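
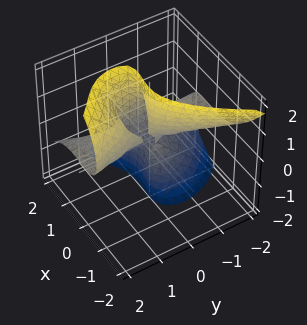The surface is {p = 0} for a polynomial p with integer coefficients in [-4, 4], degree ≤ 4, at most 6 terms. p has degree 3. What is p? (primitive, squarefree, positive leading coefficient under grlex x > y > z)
3*x^3 + 2*x*y*z + 2*y^2*z - 2*y*z^2 - 3*x^2

(a) The degree is 3 — no degree-2 surface has this shape.
(b) Observable constraints: every point of the z-axis in the box is on the surface; the visible y-axis segment lies entirely on the surface; one x-axis crossing is at x = 1.
(c) Putting this together gives p.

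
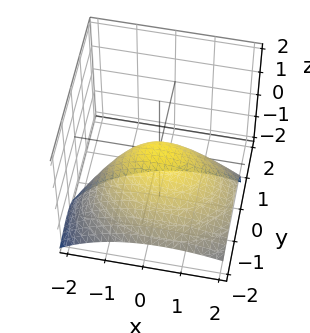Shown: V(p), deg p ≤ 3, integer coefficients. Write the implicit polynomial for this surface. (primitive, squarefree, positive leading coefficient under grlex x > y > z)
x^2 + x*z + 2*y^2 - 3*y*z + 3*z

Degree: a generic line meets the surface in up to 2 points, so deg p = 2.
From the axis intercepts and sections: it crosses the y-axis at the gridline y = 0; it meets the x-axis at x = 0 (among the integer gridlines); one z-axis crossing is at z = 0.
Matching integer coefficients to the picture gives p.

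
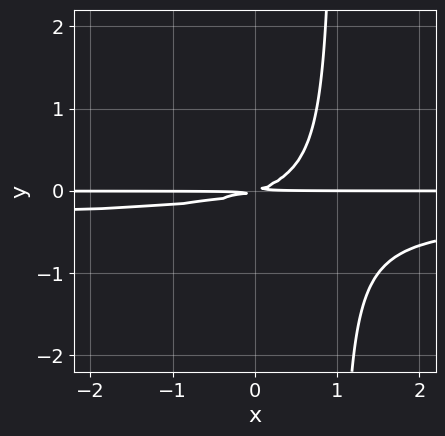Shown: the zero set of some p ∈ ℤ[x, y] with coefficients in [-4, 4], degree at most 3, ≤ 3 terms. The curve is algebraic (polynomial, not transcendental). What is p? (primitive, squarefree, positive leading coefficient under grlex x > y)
3*x*y^2 + x*y - 3*y^2

First, degree: a generic line meets the curve in up to 3 points, so deg p = 3.
Then, checking where it meets the axes: every point of the x-axis in the box is on the curve.
Finally, the integer polynomial consistent with all of this is the stated p.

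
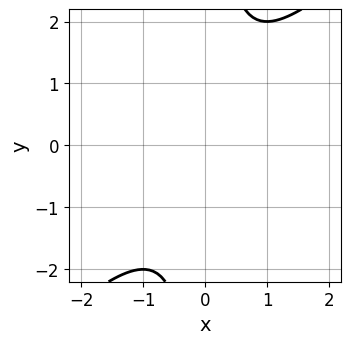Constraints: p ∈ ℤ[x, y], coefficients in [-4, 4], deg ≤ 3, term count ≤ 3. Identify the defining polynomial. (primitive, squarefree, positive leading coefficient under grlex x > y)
First, deg p = 2.
Then, checking where it meets the axes: no x-intercept at any integer in the box; the curve avoids every integer y-axis point in the box.
Finally, putting this together gives p.

x^2 - x*y + 1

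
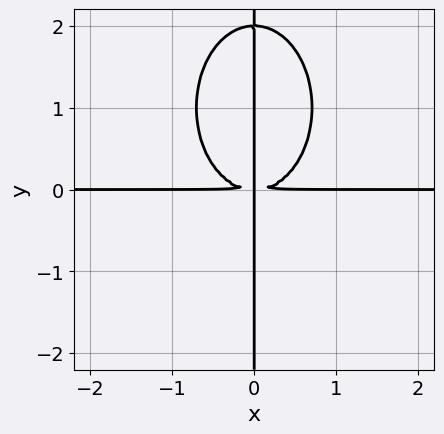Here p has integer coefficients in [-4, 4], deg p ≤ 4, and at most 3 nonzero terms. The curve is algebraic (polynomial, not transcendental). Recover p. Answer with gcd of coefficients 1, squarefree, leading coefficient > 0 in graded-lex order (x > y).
(a) Degree: a generic line meets the curve in up to 4 points, so deg p = 4.
(b) Observable constraints: every point of the x-axis in the box is on the curve; the visible y-axis segment lies entirely on the curve.
(c) Solving for integer coefficients yields p as stated.

2*x^3*y + x*y^3 - 2*x*y^2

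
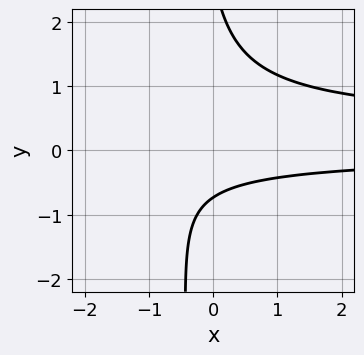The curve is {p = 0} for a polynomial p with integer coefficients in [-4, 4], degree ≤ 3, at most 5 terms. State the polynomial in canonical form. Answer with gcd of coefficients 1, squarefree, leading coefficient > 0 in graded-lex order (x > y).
3*x*y^2 - x*y + y^2 - 2*y - 2

First, degree: a generic line meets the curve in up to 3 points, so deg p = 3.
Then, from the visible intercepts: it misses every integer gridline on the x-axis.
Finally, assembling these constraints gives the stated polynomial.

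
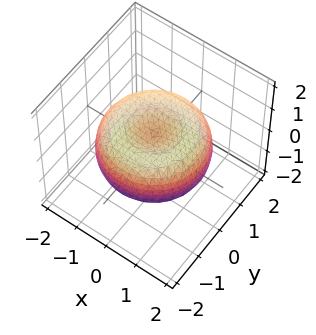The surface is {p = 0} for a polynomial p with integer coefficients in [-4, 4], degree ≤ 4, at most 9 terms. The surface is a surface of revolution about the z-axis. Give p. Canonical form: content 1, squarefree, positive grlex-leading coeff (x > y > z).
x^4 + 2*x^2*y^2 + y^4 - 2*x^2 - 2*y^2 + 3*z^2 - 1

Degree: no degree-3 surface has this shape, so deg p = 4.
Symmetries: rotational symmetry about the z-axis ⇒ p depends on x, y only through x² + y².
Checking where it meets the axes: a circular section at z = 0 has radius between 1 and 2.
Together with the visible shape, these determine p as stated.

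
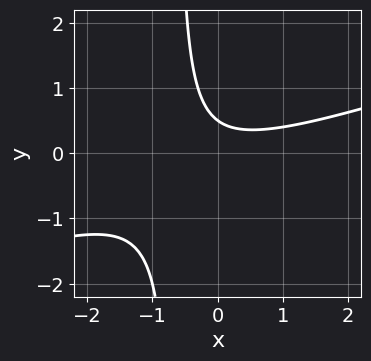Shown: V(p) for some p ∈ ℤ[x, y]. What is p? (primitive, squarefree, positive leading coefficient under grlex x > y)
1. Degree: the shape is more complex than any degree-1 curve, so deg p = 2.
2. Reading off the gridlines: the curve avoids every integer x-axis point in the box.
3. Matching integer coefficients to the picture gives p.

x^2 - 3*x*y - 2*y + 1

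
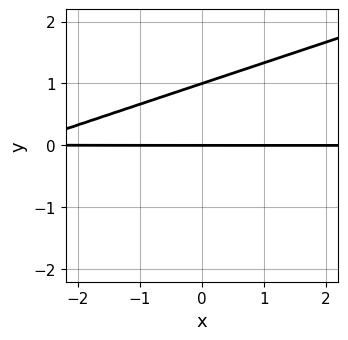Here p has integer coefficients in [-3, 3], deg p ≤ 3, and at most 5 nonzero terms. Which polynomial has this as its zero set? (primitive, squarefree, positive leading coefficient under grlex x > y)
(a) The degree is 2 — a generic line meets the curve in up to 2 points.
(b) Checking where it meets the axes: the y-axis gridline crossings are at y ∈ {0, 1}; the visible x-axis segment lies entirely on the curve.
(c) Together with the visible shape, these determine p as stated.

x*y - 3*y^2 + 3*y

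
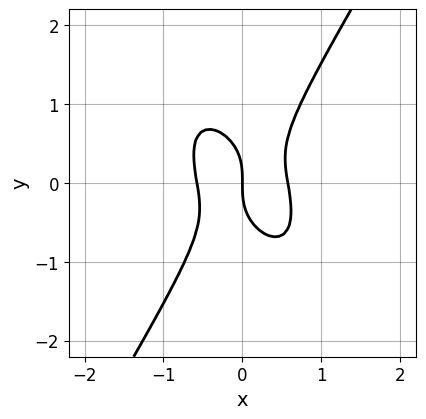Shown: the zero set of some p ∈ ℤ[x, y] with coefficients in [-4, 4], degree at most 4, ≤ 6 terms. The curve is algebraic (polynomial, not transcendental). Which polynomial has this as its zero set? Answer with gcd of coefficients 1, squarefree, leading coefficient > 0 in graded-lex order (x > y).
3*x^3 + x^2*y - y^3 - x

First, degree: no degree-2 curve has this shape, so deg p = 3.
Then, reading off the gridlines: it meets the y-axis at y = 0 (among the integer gridlines); it crosses the x-axis at the gridline x = 0.
Finally, the integer polynomial consistent with all of this is the stated p.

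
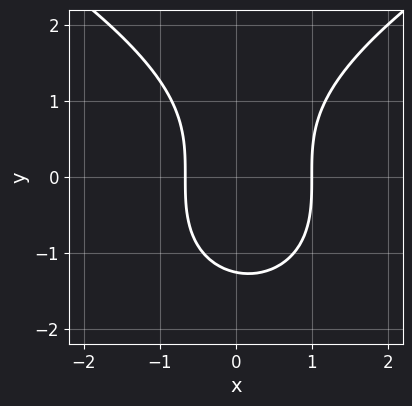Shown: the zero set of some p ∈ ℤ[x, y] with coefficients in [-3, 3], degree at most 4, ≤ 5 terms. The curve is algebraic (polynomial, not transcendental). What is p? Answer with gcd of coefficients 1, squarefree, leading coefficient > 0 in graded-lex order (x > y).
y^3 - 3*x^2 + x + 2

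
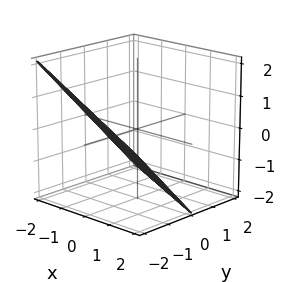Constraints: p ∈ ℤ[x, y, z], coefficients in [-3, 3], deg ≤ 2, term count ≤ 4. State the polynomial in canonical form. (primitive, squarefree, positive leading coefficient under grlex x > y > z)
x + 2*y + 2*z + 2

(a) Degree: every cross-section is a straight line — this is a plane, so deg p = 1.
(b) From the axis intercepts and sections: one y-axis crossing is at y = -1; it crosses the z-axis at the gridline z = -1; it crosses the x-axis at the gridline x = -2.
(c) Matching integer coefficients to the picture gives p.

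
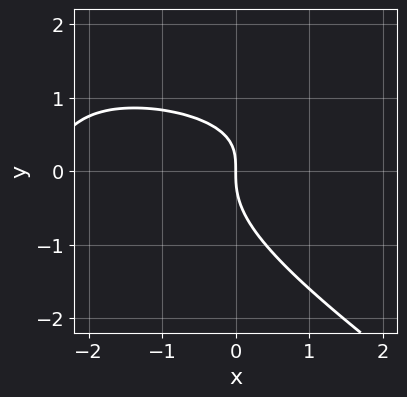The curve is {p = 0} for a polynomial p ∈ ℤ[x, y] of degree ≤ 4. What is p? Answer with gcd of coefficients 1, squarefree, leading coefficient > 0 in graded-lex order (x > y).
(a) deg p = 3.
(b) Reading off the gridlines: it crosses the x-axis at the gridline x = 0; it crosses the y-axis at the gridline y = 0.
(c) Matching integer coefficients to the picture gives p.

2*x*y^2 + 3*y^3 + x^2 - 2*x*y + 3*x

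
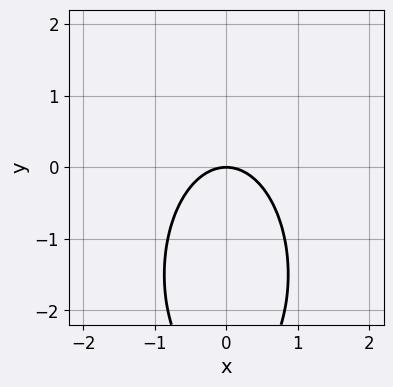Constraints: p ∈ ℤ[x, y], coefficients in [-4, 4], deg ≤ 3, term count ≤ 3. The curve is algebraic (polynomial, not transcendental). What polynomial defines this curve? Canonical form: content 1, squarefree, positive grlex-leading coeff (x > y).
1. Degree: the shape is more complex than any degree-1 curve, so deg p = 2.
2. Symmetries: mirror symmetry x ↦ −x ⇒ only even powers of x.
3. From the axis intercepts and sections: it crosses the y-axis at the gridline y = 0; it crosses the x-axis at the gridline x = 0.
4. Fitting integer coefficients to these (and the overall shape) gives p.

3*x^2 + y^2 + 3*y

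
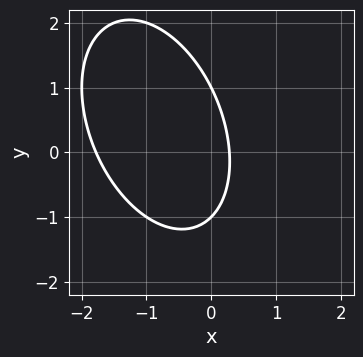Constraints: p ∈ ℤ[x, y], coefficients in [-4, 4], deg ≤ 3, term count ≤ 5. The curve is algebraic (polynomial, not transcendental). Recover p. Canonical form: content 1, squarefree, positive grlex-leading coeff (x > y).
2*x^2 + x*y + y^2 + 3*x - 1

Degree: a generic line meets the curve in up to 2 points, so deg p = 2.
Against the integer gridlines: the y-axis gridline crossings are at y ∈ {-1, 1}.
Solving for integer coefficients yields p as stated.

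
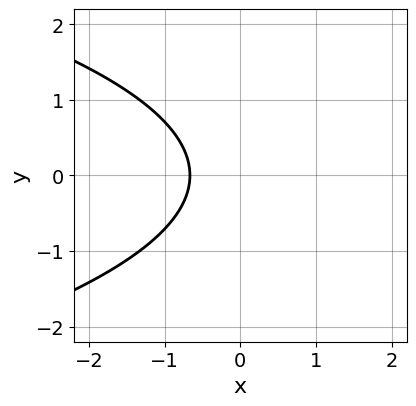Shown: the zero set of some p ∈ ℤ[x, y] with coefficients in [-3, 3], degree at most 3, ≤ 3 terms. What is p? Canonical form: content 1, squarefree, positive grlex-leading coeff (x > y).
Degree: a generic line meets the curve in up to 2 points, so deg p = 2.
Symmetries: mirror symmetry y ↦ −y ⇒ only even powers of y.
Observable constraints: no y-intercept at any integer in the box.
These observations pin down the coefficients.

2*y^2 + 3*x + 2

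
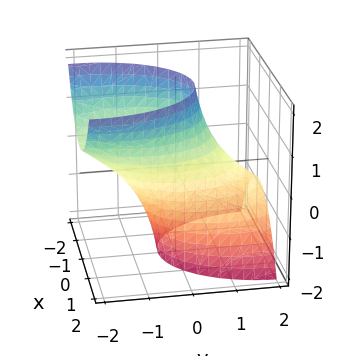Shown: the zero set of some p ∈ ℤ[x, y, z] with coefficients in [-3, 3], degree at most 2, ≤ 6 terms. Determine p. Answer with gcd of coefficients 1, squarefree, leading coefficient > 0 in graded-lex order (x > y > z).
2*x^2 + y^2 + 2*y*z - 2

(a) deg p = 2.
(b) Checking where it meets the axes: the x-axis gridline crossings are at x ∈ {-1, 1}; it misses every integer gridline on the z-axis.
(c) Matching integer coefficients to the picture gives p.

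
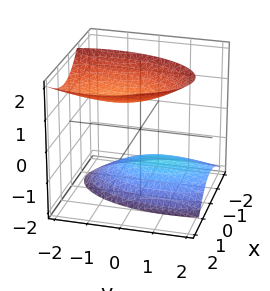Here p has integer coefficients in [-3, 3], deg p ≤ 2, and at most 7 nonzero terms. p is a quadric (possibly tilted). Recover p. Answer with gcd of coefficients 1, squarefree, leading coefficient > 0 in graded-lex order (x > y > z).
3*x^2 - 2*x*z + y^2 + y*z - 2*z^2 + 3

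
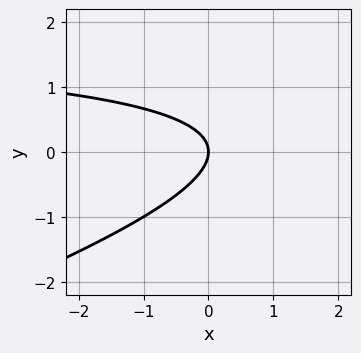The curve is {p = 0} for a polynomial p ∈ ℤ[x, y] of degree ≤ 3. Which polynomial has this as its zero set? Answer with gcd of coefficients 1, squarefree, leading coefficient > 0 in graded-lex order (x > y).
x*y - 3*y^2 - 2*x

(a) Degree: the shape is more complex than any degree-1 curve, so deg p = 2.
(b) Reading off the gridlines: it meets the y-axis at y = 0 (among the integer gridlines); it crosses the x-axis at the gridline x = 0.
(c) Together with the visible shape, these determine p as stated.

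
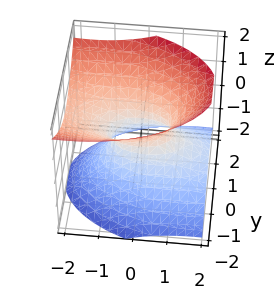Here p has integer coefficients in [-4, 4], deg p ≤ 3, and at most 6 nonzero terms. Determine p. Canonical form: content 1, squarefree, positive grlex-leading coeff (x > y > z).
x^2 + 2*x*z + 3*y^2 - 3*z^2 - 1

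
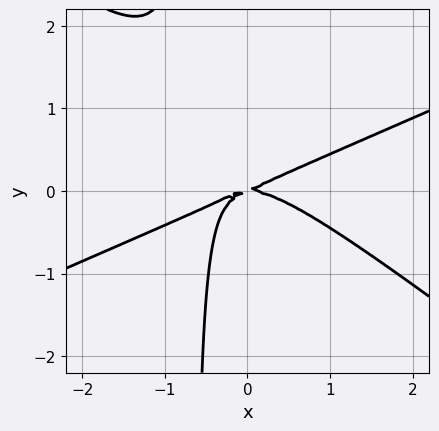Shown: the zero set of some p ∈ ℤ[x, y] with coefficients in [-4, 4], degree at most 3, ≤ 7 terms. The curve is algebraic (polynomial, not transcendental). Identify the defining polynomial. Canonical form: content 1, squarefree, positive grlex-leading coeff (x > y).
(a) Degree: no degree-2 curve has this shape, so deg p = 3.
(b) From the axis intercepts and sections: it crosses the x-axis at the gridline x = 0; it meets the y-axis at y = 0 (among the integer gridlines).
(c) Together with the visible shape, these determine p as stated.

x^3 - x^2*y - 3*x*y^2 + x*y - 2*y^2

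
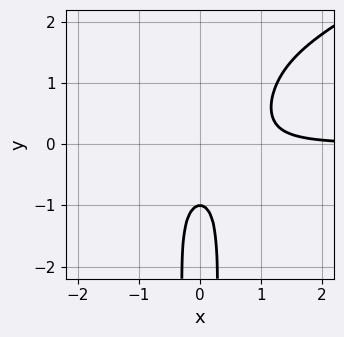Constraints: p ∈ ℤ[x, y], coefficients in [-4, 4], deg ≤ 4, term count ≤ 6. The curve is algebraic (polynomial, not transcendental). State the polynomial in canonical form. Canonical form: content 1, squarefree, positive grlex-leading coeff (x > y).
x^3*y - 2*x^2*y^2 + 2*x^2*y - y - 1

The degree is 4 — no degree-3 curve has this shape.
Checking where it meets the axes: it misses every integer gridline on the x-axis; it crosses the y-axis at the gridline y = -1.
Solving for integer coefficients yields p as stated.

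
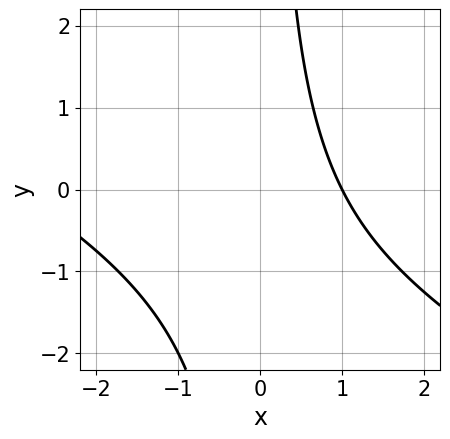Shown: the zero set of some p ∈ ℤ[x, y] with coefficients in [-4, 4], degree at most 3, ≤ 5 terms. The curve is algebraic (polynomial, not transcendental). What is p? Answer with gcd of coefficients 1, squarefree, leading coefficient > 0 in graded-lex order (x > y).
Degree: the shape is more complex than any degree-1 curve, so deg p = 2.
Against the integer gridlines: it meets the x-axis at x = 1 (among the integer gridlines); the curve avoids every integer y-axis point in the box.
Together with the visible shape, these determine p as stated.

x^2 + 2*x*y + 2*x - 3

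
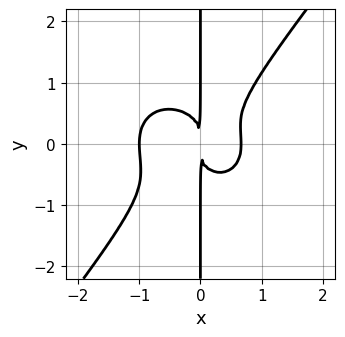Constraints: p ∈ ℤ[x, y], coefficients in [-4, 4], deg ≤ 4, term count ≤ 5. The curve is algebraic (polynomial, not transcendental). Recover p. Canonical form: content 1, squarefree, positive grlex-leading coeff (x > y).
3*x^4 + 2*x^2*y^2 - 3*x*y^3 + x^3 - 2*x^2

1. deg p = 4.
2. Reading off the gridlines: the visible y-axis segment lies entirely on the curve; it crosses the x-axis at the gridline x = -1.
3. Matching integer coefficients to the picture gives p.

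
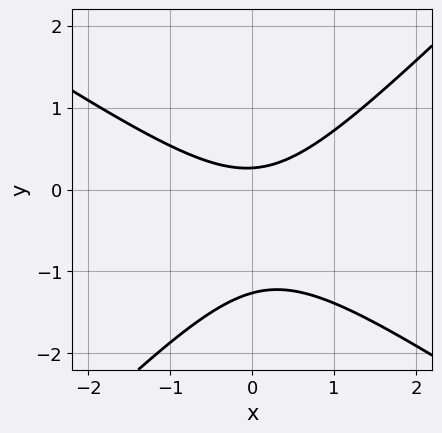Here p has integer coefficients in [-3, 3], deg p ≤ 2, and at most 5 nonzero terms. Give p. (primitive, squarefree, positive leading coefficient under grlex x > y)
First, the degree is 2 — a generic line meets the curve in up to 2 points.
Then, from the axis intercepts and sections: it misses every integer gridline on the x-axis.
Finally, fitting integer coefficients to these (and the overall shape) gives p.

2*x^2 + x*y - 3*y^2 - 3*y + 1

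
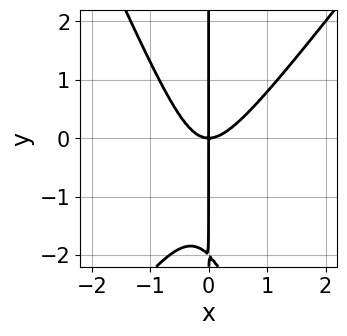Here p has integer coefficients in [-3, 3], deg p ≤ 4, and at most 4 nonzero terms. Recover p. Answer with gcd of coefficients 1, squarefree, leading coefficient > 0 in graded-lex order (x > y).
First, the degree is 3 — a generic line meets the curve in up to 3 points.
Next, from the axis intercepts and sections: every point of the y-axis in the box is on the curve; one x-axis crossing is at x = 0.
Finally, these observations pin down the coefficients.

3*x^3 - x^2*y - x*y^2 - 2*x*y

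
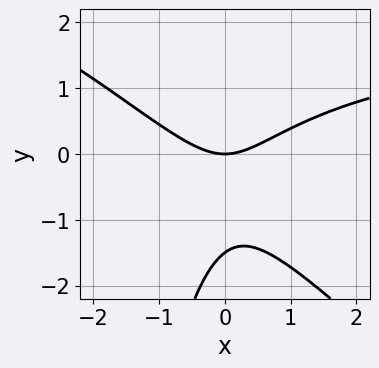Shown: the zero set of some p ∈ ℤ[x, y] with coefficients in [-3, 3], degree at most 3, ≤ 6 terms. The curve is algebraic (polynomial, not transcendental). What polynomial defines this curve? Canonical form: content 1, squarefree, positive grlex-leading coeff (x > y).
First, deg p = 3. A generic line meets the curve in up to 3 points.
Next, reading off the gridlines: one x-axis crossing is at x = 0; one y-axis crossing is at y = 0.
Finally, the integer polynomial consistent with all of this is the stated p.

x^2*y + x*y^2 - 2*x^2 + 2*y^2 + 3*y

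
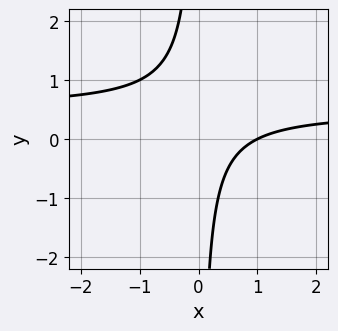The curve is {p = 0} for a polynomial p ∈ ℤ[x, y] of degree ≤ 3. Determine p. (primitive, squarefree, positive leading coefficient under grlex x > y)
2*x*y - x + 1

deg p = 2. The shape is more complex than any degree-1 curve.
Against the integer gridlines: one x-axis crossing is at x = 1; no y-intercept at any integer in the box.
Solving for integer coefficients yields p as stated.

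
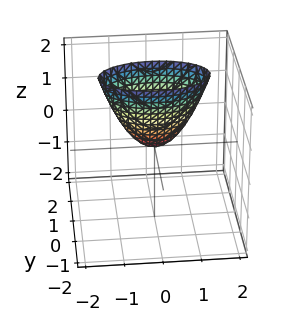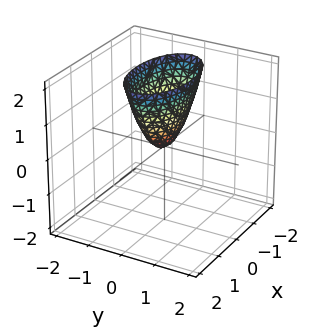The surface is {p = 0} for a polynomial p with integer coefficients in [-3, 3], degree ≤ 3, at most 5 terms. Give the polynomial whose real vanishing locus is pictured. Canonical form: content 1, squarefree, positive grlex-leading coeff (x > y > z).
x^2 + 3*y^2 - z

First, the degree is 2 — a paraboloid; a quadric.
Next, symmetries: mirror symmetry y ↦ −y ⇒ only even powers of y; the x ↦ −x reflection is a symmetry, so x appears only in even powers.
Then, from the axis intercepts and sections: it crosses the y-axis at the gridline y = 0; one z-axis crossing is at z = 0; one x-axis crossing is at x = 0.
Finally, the integer polynomial consistent with all of this is the stated p.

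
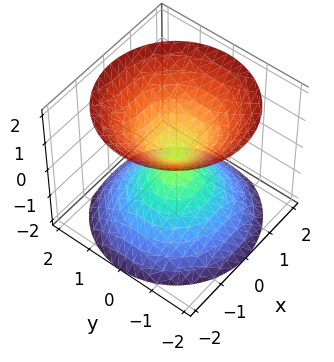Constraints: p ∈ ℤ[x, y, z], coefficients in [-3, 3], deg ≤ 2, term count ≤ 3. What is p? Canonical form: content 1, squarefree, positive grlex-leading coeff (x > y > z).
x^2 + y^2 - z^2

(a) The picture has 2 separate pieces. Treating them together as one polynomial.
(b) The degree is 2 — two nappes meeting at a single point; a quadric.
(c) Symmetries: the surface is invariant under rotation about z: p = q(x² + y², z); the z ↦ −z reflection is a symmetry, so z appears only in even powers.
(d) From the visible intercepts: a circular section at z = -1 has radius exactly 1; one x-axis crossing is at x = 0; it meets the z-axis at z = 0 (among the integer gridlines); one y-axis crossing is at y = 0.
(e) Matching integer coefficients to the picture gives p.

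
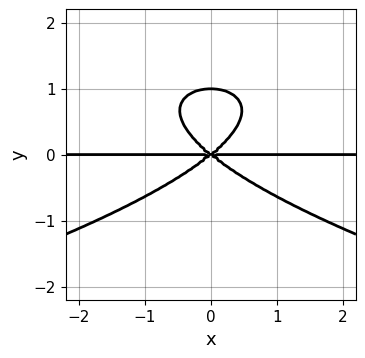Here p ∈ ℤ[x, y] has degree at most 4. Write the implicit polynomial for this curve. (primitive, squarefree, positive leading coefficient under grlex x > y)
3*y^4 + 2*x^2*y - 3*y^3

First, degree: the shape is more complex than any degree-3 curve, so deg p = 4.
Next, symmetries: mirror symmetry x ↦ −x ⇒ only even powers of x.
Then, observable constraints: the y-axis gridline crossings are at y ∈ {0, 1}; the visible x-axis segment lies entirely on the curve.
Finally, together with the visible shape, these determine p as stated.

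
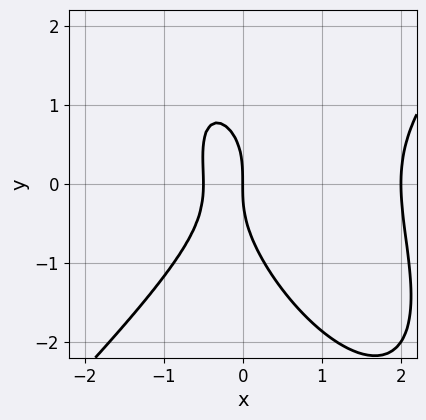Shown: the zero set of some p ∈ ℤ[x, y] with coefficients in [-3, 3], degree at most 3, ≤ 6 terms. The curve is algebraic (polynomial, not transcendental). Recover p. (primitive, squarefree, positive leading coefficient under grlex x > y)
2*x^3 - x*y^2 - y^3 - 3*x^2 - 2*x

The degree is 3 — the shape is more complex than any degree-2 curve.
From the axis intercepts and sections: the x-axis gridline crossings are at x ∈ {0, 2}; it meets the y-axis at y = 0 (among the integer gridlines).
Assembling these constraints gives the stated polynomial.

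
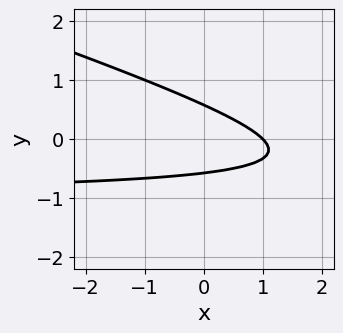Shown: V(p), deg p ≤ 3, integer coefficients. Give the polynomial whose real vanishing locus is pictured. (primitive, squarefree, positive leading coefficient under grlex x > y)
x*y + 3*y^2 + x - 1

First, the degree is 2 — the shape is more complex than any degree-1 curve.
Then, from the axis intercepts and sections: it meets the x-axis at x = 1 (among the integer gridlines).
Finally, these observations pin down the coefficients.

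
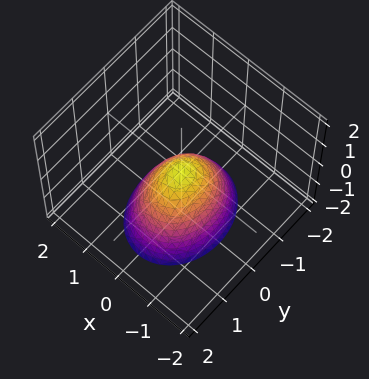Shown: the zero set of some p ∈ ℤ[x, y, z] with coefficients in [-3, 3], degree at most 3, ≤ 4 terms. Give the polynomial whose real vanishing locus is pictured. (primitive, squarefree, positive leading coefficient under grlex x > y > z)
First, deg p = 2.
Next, symmetries: it's symmetric under y → −y, forcing even powers of y; mirror symmetry x ↦ −x ⇒ only even powers of x.
Next, reading off the gridlines: it crosses the y-axis at the gridline y = 0; it meets the z-axis at z = 0 (among the integer gridlines).
Finally, matching integer coefficients to the picture gives p.

3*x^2 + 2*y^2 + 2*z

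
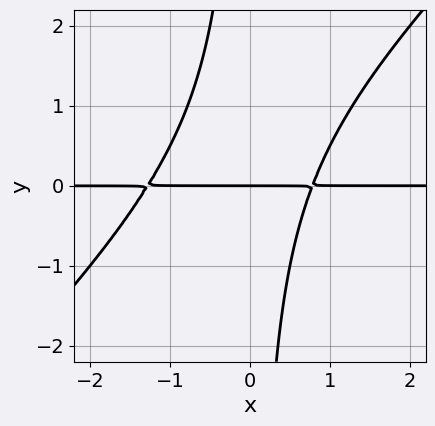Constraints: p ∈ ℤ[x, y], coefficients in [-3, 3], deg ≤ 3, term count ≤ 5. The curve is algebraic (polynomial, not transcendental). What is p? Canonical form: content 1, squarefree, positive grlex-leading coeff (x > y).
First, the degree is 3 — no degree-2 curve has this shape.
Then, from the visible intercepts: the visible x-axis segment lies entirely on the curve; it crosses the y-axis at the gridline y = 0.
Finally, putting this together gives p.

2*x^2*y - 2*x*y^2 + x*y - 2*y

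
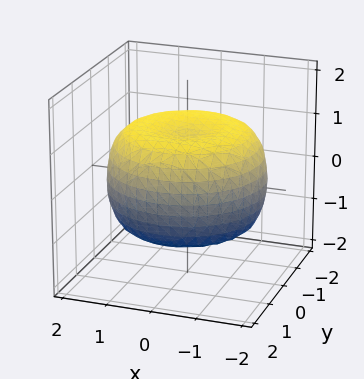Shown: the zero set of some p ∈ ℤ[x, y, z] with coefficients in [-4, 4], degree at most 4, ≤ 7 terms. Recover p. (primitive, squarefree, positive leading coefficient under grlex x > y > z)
The degree is 4 — no degree-3 surface has this shape.
Symmetries: rotational symmetry about the z-axis ⇒ p depends on x, y only through x² + y².
From the visible intercepts: the z-axis gridline crossings are at z ∈ {-1, 1}; a circular section at z = 0 has radius between 1 and 2.
Together with the visible shape, these determine p as stated.

x^4 + 2*x^2*y^2 + y^4 - 2*x^2 - 2*y^2 + 3*z^2 - 3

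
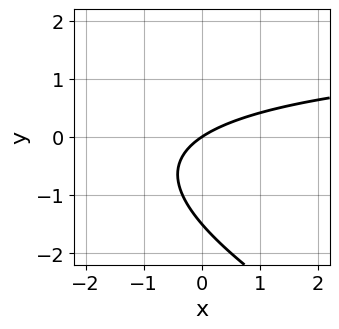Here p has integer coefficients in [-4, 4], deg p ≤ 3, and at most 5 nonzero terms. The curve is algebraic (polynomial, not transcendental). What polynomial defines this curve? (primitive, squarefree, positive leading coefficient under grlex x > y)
(a) deg p = 2. No degree-1 curve has this shape.
(b) Reading off the gridlines: it crosses the x-axis at the gridline x = 0; it meets the y-axis at y = 0 (among the integer gridlines).
(c) Assembling these constraints gives the stated polynomial.

x*y + 2*y^2 - 2*x + 3*y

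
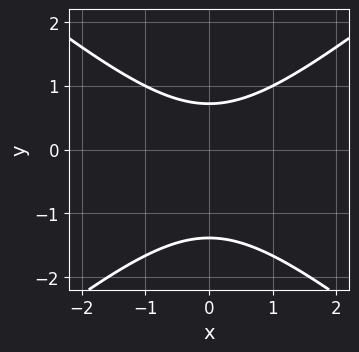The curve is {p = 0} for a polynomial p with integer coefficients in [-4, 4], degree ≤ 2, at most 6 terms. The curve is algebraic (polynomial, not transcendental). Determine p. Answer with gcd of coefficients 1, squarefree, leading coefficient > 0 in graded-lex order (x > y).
The degree is 2 — the shape is more complex than any degree-1 curve.
Symmetries: the x ↦ −x reflection is a symmetry, so x appears only in even powers.
From the visible intercepts: the curve avoids every integer x-axis point in the box.
Solving for integer coefficients yields p as stated.

2*x^2 - 3*y^2 - 2*y + 3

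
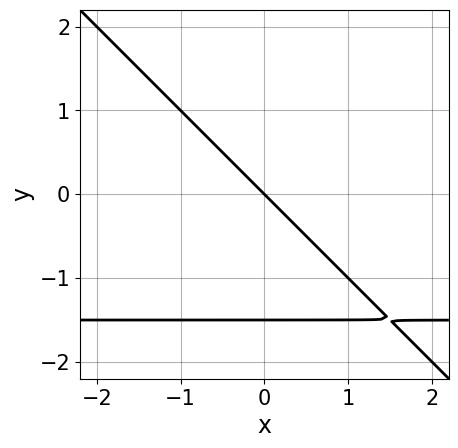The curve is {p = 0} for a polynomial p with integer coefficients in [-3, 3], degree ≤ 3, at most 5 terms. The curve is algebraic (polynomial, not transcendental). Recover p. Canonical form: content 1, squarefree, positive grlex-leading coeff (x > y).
2*x*y + 2*y^2 + 3*x + 3*y

(a) Degree: a generic line meets the curve in up to 2 points, so deg p = 2.
(b) Observable constraints: one x-axis crossing is at x = 0; it meets the y-axis at y = 0 (among the integer gridlines).
(c) Putting this together gives p.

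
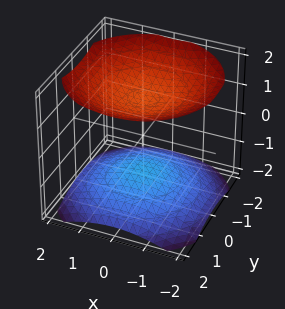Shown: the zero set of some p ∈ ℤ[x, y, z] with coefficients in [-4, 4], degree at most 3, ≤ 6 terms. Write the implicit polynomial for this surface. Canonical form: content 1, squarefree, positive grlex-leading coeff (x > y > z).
x^2 + y^2 - 2*z^2 + 3

First, I count 2 distinct pieces.
Next, the degree is 2 — two separate bowl-shaped sheets opening away from each other; a quadric.
Next, symmetries: mirror symmetry z ↦ −z ⇒ only even powers of z; rotational symmetry about the z-axis ⇒ p depends on x, y only through x² + y².
Next, from the visible intercepts: no y-intercept at any integer in the box; it misses every integer gridline on the x-axis.
Finally, the integer polynomial consistent with all of this is the stated p.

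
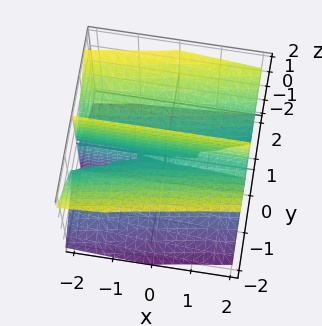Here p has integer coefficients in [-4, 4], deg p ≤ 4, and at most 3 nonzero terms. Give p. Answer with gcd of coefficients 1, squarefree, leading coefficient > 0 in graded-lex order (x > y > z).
x*y^2 - 3*y^3 + 3*y*z^2

The degree is 3 — the shape is more complex than any degree-2 surface.
Reading off the gridlines: it crosses the y-axis at the gridline y = 0; the visible z-axis segment lies entirely on the surface; every point of the x-axis in the box is on the surface.
Solving for integer coefficients yields p as stated.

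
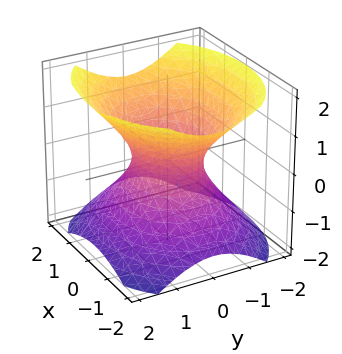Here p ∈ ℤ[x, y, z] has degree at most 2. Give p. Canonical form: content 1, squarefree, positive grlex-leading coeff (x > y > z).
2*x^2 + 3*y^2 - 3*z^2 - 2

1. deg p = 2.
2. Symmetries: it's symmetric under z → −z, forcing even powers of z; mirror symmetry x ↦ −x ⇒ only even powers of x; mirror symmetry y ↦ −y ⇒ only even powers of y.
3. Checking where it meets the axes: it misses every integer gridline on the z-axis; among the integer gridlines, it crosses the x-axis at x ∈ {-1, 1}.
4. Solving for integer coefficients yields p as stated.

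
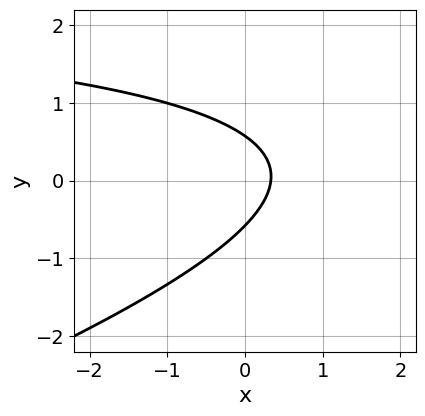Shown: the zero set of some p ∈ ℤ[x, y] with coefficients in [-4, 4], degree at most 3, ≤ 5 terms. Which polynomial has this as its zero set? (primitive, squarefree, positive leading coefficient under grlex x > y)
(a) The degree is 2 — the shape is more complex than any degree-1 curve.
(b) Putting this together gives p.

x*y - 3*y^2 - 3*x + 1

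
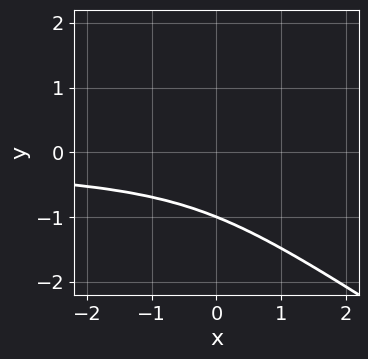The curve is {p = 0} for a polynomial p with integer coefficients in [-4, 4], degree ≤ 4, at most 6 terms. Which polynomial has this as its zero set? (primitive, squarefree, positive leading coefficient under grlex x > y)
Degree: a generic line meets the curve in up to 3 points, so deg p = 3.
Reading off the gridlines: the curve avoids every integer x-axis point in the box; it crosses the y-axis at the gridline y = -1.
These observations pin down the coefficients.

2*x*y^2 + 3*y^3 + 2*y^2 + 1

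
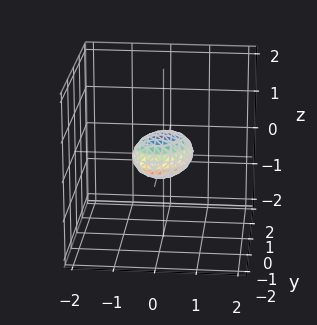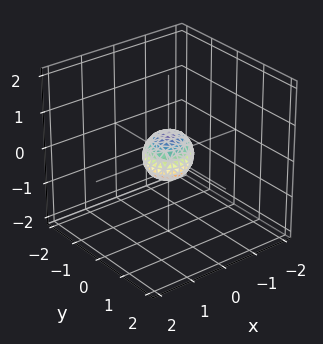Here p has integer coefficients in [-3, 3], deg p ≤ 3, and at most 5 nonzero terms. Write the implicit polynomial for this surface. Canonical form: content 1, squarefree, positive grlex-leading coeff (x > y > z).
2*x^2 - x*y + 2*y^2 + 3*z^2 - 1

First, degree: a generic line meets the surface in up to 2 points, so deg p = 2.
Finally, matching integer coefficients to the picture gives p.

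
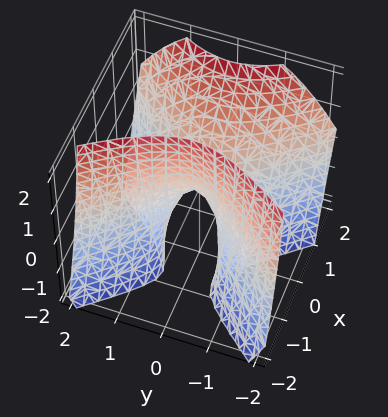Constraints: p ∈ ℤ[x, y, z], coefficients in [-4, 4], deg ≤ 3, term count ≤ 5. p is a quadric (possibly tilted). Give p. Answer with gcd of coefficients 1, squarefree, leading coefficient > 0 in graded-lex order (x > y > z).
3*x^2 - 2*x*z - 2*y^2 - z

The degree is 2 — no degree-1 surface has this shape.
Observable constraints: it meets the x-axis at x = 0 (among the integer gridlines); one z-axis crossing is at z = 0; one y-axis crossing is at y = 0.
The integer polynomial consistent with all of this is the stated p.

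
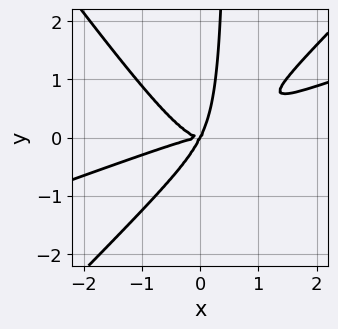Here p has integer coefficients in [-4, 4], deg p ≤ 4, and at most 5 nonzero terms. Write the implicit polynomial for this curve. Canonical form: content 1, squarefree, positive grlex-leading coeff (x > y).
1. The degree is 4 — no degree-3 curve has this shape.
2. Against the integer gridlines: one x-axis crossing is at x = 0; it crosses the y-axis at the gridline y = 0.
3. Together with the visible shape, these determine p as stated.

x^4 - 3*x^3*y + 2*x*y^3 + 2*x*y^2 - y^3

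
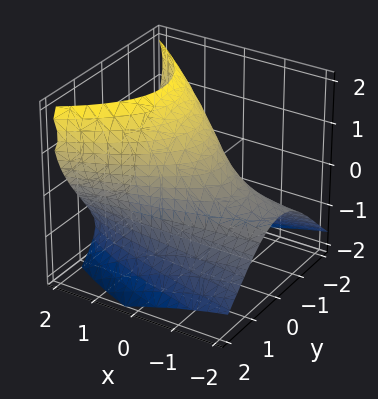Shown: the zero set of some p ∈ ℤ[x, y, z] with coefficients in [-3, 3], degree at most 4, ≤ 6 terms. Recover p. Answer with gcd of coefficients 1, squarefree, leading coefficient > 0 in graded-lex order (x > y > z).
First, the degree is 3 — no degree-2 surface has this shape.
Then, against the integer gridlines: among the integer gridlines, it crosses the y-axis at y ∈ {-1, 1}.
Finally, assembling these constraints gives the stated polynomial.

z^3 - 3*x*z + 3*y^2 - 2*x - 3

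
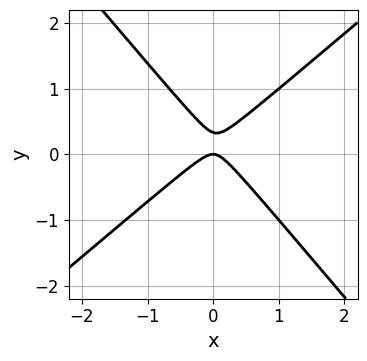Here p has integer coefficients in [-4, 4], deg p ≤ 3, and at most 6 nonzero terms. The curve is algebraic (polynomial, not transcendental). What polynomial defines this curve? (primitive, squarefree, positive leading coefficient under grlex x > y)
3*x^2 - x*y - 3*y^2 + y

First, degree: no degree-1 curve has this shape, so deg p = 2.
Then, against the integer gridlines: one x-axis crossing is at x = 0; it meets the y-axis at y = 0 (among the integer gridlines).
Finally, together with the visible shape, these determine p as stated.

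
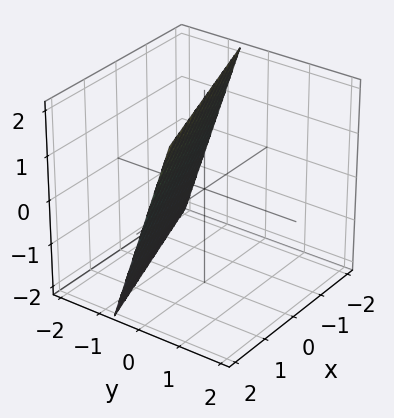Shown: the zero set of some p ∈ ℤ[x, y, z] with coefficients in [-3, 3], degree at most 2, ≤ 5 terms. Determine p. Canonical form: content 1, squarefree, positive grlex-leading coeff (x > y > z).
x - 3*y + z - 2

(a) The degree is 1 — the surface is flat (a plane).
(b) Against the integer gridlines: it meets the z-axis at z = 2 (among the integer gridlines); one x-axis crossing is at x = 2.
(c) Assembling these constraints gives the stated polynomial.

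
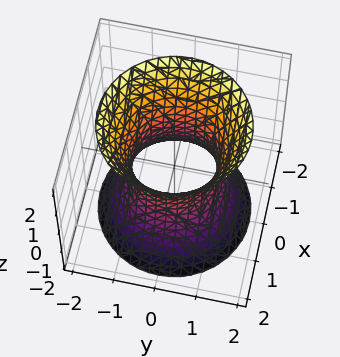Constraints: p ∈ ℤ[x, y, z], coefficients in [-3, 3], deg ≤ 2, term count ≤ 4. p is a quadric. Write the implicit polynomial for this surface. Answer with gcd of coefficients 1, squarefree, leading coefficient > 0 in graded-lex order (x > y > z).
First, degree: an hourglass — one-sheet hyperboloid; a quadric, so deg p = 2.
Next, symmetries: every cross-section ⟂ z is a circle, so x, y appear only via x² + y²; it's symmetric under z → −z, forcing even powers of z.
Then, from the visible intercepts: the surface avoids every integer z-axis point in the box; among the integer gridlines, it crosses the y-axis at y ∈ {-1, 1}.
Finally, solving for integer coefficients yields p as stated.

2*x^2 + 2*y^2 - z^2 - 2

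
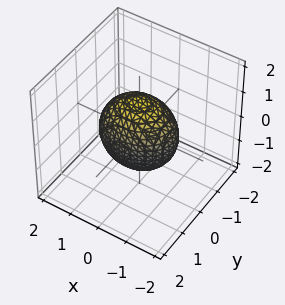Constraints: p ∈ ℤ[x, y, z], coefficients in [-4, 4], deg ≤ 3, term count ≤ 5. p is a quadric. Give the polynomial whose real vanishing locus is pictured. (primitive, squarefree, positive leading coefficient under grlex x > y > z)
2*x^2 + 3*y^2 + 2*z^2 - 3

Degree: bounded and convex; a quadric, so deg p = 2.
Symmetries: it's symmetric under x → −x, forcing even powers of x; mirror symmetry z ↦ −z ⇒ only even powers of z; it's symmetric under y → −y, forcing even powers of y.
Reading off the gridlines: the y-axis gridline crossings are at y ∈ {-1, 1}.
Putting this together gives p.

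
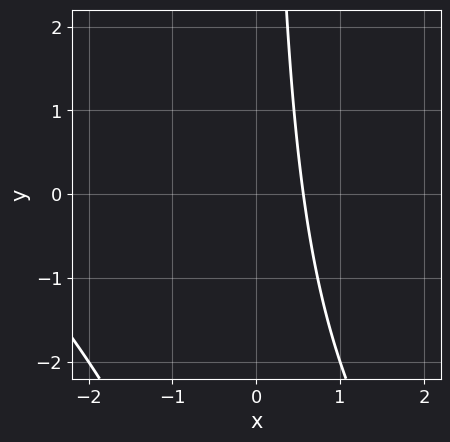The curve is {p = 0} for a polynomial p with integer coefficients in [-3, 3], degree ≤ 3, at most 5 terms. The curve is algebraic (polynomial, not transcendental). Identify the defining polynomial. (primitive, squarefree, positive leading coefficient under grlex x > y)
x^2 + x*y + 3*x - 2

(a) Degree: a generic line meets the curve in up to 2 points, so deg p = 2.
(b) From the axis intercepts and sections: the curve avoids every integer y-axis point in the box.
(c) Assembling these constraints gives the stated polynomial.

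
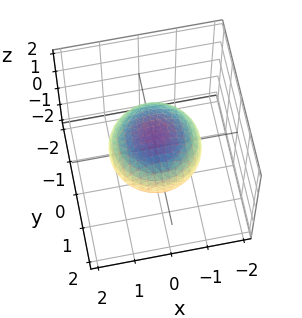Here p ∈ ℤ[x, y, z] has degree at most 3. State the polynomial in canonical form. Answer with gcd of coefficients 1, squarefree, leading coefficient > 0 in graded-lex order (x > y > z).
2*x^2 + 2*y^2 + 3*z^2 - 3

(a) The degree is 2 — bounded and convex; a quadric.
(b) Symmetry: the z-axis is an axis of rotation, so x and y enter only as x² + y²; the z ↦ −z reflection is a symmetry, so z appears only in even powers.
(c) Reading off the gridlines: among the integer gridlines, it crosses the z-axis at z ∈ {-1, 1}; a circular section at z = 0 has radius between 1 and 2.
(d) Assembling these constraints gives the stated polynomial.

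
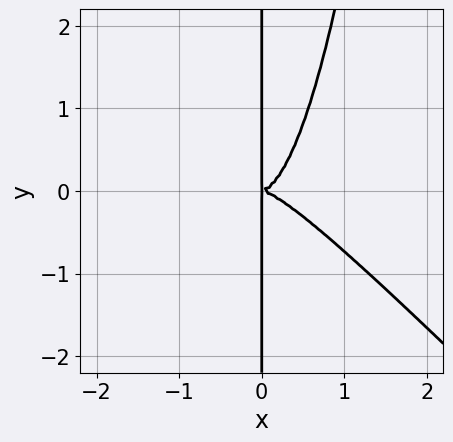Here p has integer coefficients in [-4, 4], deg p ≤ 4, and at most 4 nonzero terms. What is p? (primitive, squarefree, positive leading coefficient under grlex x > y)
2*x^4 + 2*x^3*y - x*y^2

(a) The degree is 4 — a generic line meets the curve in up to 4 points.
(b) Observable constraints: the visible y-axis segment lies entirely on the curve.
(c) Assembling these constraints gives the stated polynomial.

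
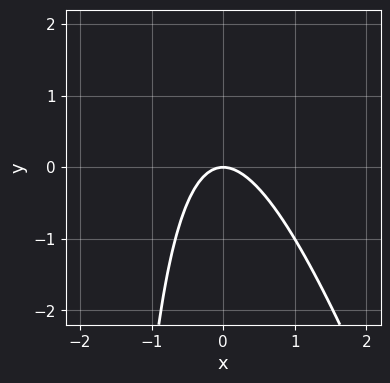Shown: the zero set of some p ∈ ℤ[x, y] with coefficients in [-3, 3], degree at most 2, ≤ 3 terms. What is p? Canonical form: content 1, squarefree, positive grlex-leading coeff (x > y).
3*x^2 + x*y + 2*y

(a) The degree is 2 — the shape is more complex than any degree-1 curve.
(b) Reading off the gridlines: it meets the x-axis at x = 0 (among the integer gridlines); it crosses the y-axis at the gridline y = 0.
(c) Assembling these constraints gives the stated polynomial.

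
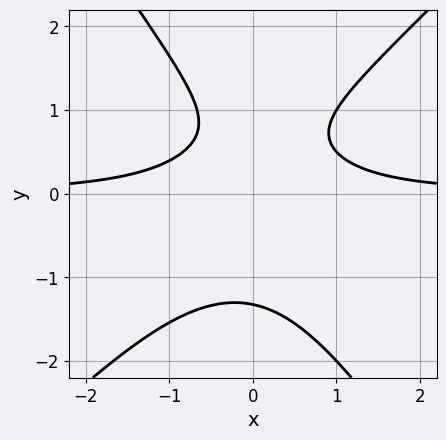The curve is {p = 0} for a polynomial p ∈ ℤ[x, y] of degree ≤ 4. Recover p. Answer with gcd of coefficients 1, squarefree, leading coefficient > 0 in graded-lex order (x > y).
(a) Degree: a generic line meets the curve in up to 3 points, so deg p = 3.
(b) Reading off the gridlines: the curve avoids every integer x-axis point in the box.
(c) Putting this together gives p.

3*x^2*y - x*y^2 - 2*y^3 + 2*y - 2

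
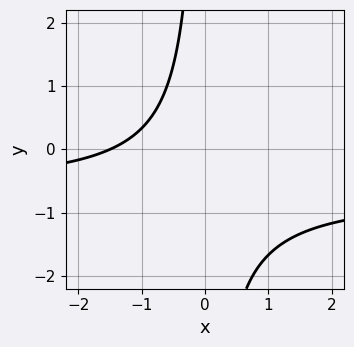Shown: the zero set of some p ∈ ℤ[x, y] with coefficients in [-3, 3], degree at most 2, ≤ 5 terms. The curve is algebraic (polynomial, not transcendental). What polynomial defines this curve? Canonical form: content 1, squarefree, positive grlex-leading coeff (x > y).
1. deg p = 2. The shape is more complex than any degree-1 curve.
2. From the axis intercepts and sections: it misses every integer gridline on the y-axis.
3. Fitting integer coefficients to these (and the overall shape) gives p.

3*x*y + 2*x + 3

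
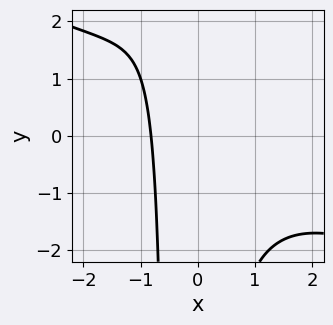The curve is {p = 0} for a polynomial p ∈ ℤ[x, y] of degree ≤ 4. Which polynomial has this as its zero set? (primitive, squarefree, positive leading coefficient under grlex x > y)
(a) The degree is 3 — the shape is more complex than any degree-2 curve.
(b) Checking where it meets the axes: no y-intercept at any integer in the box.
(c) Together with the visible shape, these determine p as stated.

x^3 + 2*x^2*y + x*y + 3*x + 3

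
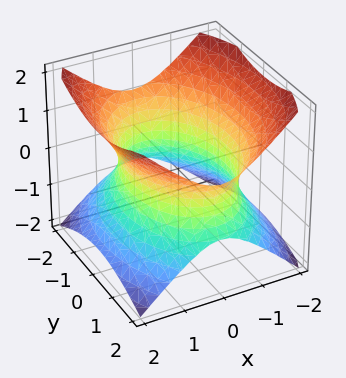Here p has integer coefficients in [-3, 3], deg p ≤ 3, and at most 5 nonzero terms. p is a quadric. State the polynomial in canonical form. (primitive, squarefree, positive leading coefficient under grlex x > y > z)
2*x^2 + y^2 - 2*z^2 - 3

(a) Degree: an hourglass — one-sheet hyperboloid; a quadric, so deg p = 2.
(b) Symmetries: it's symmetric under z → −z, forcing even powers of z; the x ↦ −x reflection is a symmetry, so x appears only in even powers; mirror symmetry y ↦ −y ⇒ only even powers of y.
(c) From the visible intercepts: it misses every integer gridline on the z-axis.
(d) Fitting integer coefficients to these (and the overall shape) gives p.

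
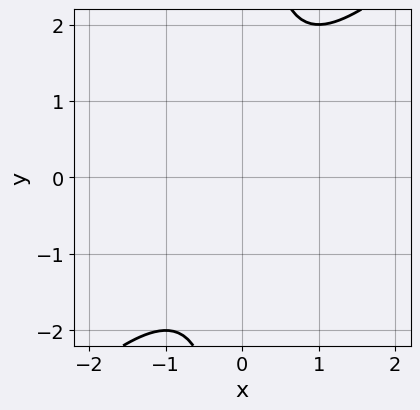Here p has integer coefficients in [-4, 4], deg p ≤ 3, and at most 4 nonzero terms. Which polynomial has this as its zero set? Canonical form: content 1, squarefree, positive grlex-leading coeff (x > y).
1. Degree: no degree-1 curve has this shape, so deg p = 2.
2. Against the integer gridlines: the curve avoids every integer x-axis point in the box; no y-intercept at any integer in the box.
3. Matching integer coefficients to the picture gives p.

x^2 - x*y + 1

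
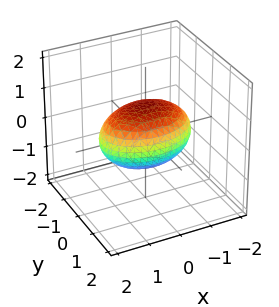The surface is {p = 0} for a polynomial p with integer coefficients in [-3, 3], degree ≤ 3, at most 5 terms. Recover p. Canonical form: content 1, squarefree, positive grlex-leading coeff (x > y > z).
x^2 + 2*y^2 + 2*z^2 - 2

(a) The degree is 2 — a closed, bounded, convex surface; a quadric.
(b) Symmetries: mirror symmetry z ↦ −z ⇒ only even powers of z; the y ↦ −y reflection is a symmetry, so y appears only in even powers; mirror symmetry x ↦ −x ⇒ only even powers of x.
(c) Observable constraints: the z-axis gridline crossings are at z ∈ {-1, 1}; among the integer gridlines, it crosses the y-axis at y ∈ {-1, 1}.
(d) Matching integer coefficients to the picture gives p.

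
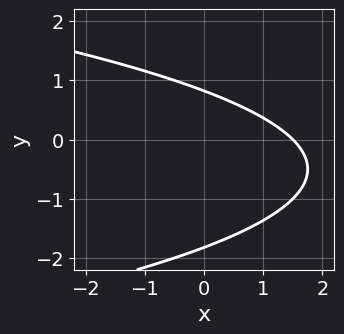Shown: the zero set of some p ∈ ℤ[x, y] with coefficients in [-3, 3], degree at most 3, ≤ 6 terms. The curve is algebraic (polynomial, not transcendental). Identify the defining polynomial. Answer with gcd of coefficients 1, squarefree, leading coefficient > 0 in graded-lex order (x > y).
Degree: a generic line meets the curve in up to 2 points, so deg p = 2.
The integer polynomial consistent with all of this is the stated p.

2*y^2 + 2*x + 2*y - 3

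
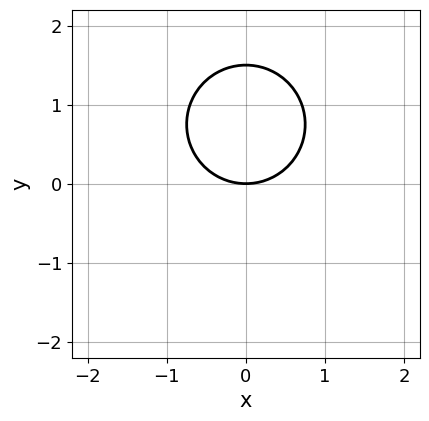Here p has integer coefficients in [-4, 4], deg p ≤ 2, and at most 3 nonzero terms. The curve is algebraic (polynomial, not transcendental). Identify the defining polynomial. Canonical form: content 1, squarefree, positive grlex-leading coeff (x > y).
2*x^2 + 2*y^2 - 3*y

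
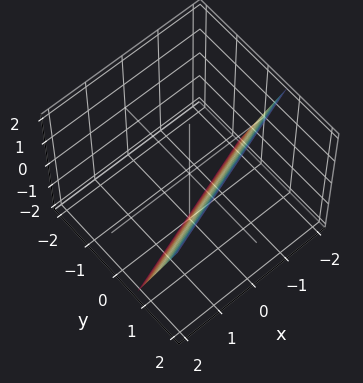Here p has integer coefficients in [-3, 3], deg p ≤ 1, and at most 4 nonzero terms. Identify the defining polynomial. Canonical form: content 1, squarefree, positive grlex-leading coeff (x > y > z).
x - 3*y + z + 2

First, degree: every cross-section is a straight line — this is a plane, so deg p = 1.
Next, from the visible intercepts: one z-axis crossing is at z = -2; it meets the x-axis at x = -2 (among the integer gridlines).
Finally, together with the visible shape, these determine p as stated.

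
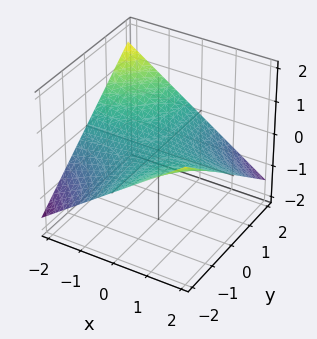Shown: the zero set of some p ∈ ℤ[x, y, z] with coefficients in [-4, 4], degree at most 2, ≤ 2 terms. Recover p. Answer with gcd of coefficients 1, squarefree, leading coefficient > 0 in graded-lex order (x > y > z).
x*y + 3*z

deg p = 2.
Reading off the gridlines: the visible x-axis segment lies entirely on the surface; every point of the y-axis in the box is on the surface; it crosses the z-axis at the gridline z = 0.
The integer polynomial consistent with all of this is the stated p.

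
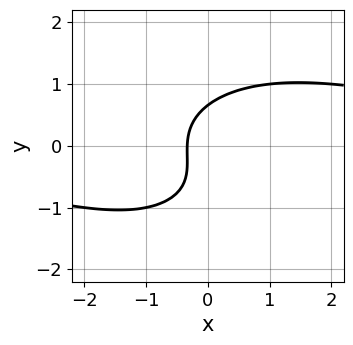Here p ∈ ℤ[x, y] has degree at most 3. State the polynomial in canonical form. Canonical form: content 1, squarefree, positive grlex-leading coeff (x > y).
First, the degree is 3 — no degree-2 curve has this shape.
Finally, solving for integer coefficients yields p as stated.

x^2*y + 2*y^3 + y^2 - 3*x - 1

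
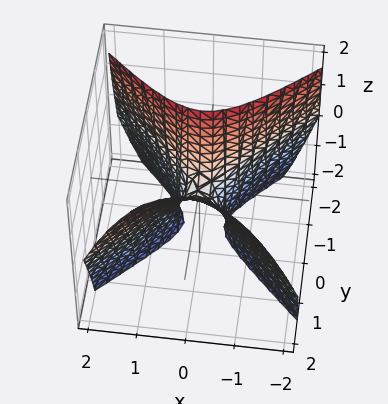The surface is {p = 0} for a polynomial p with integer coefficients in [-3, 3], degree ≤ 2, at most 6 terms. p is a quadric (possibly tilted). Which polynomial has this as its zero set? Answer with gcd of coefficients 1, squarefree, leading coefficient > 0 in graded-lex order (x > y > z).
The degree is 2 — the shape is more complex than any degree-1 surface.
From the axis intercepts and sections: one x-axis crossing is at x = 0; one y-axis crossing is at y = 0; it meets the z-axis at z = 0 (among the integer gridlines).
Together with the visible shape, these determine p as stated.

3*x^2 - 3*y^2 + 2*y*z + z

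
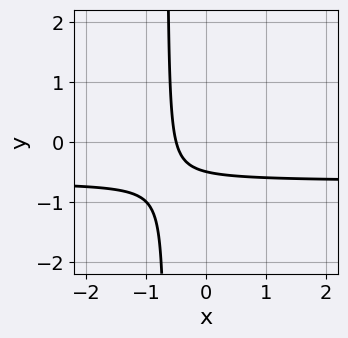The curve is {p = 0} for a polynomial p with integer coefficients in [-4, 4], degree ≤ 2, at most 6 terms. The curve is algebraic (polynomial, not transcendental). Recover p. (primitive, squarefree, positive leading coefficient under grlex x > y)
deg p = 2.
Matching integer coefficients to the picture gives p.

3*x*y + 2*x + 2*y + 1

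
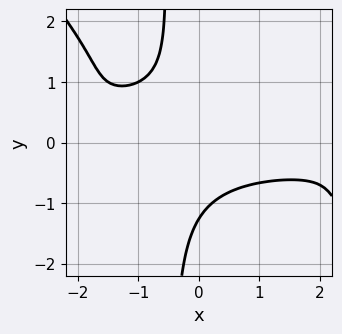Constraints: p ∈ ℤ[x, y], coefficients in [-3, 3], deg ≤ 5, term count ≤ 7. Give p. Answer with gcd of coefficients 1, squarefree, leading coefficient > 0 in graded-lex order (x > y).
1. The degree is 4 — no degree-3 curve has this shape.
2. Checking where it meets the axes: no x-intercept at any integer in the box.
3. Assembling these constraints gives the stated polynomial.

2*x^2*y^2 + 2*x*y^3 + y^3 + 3*x*y + 2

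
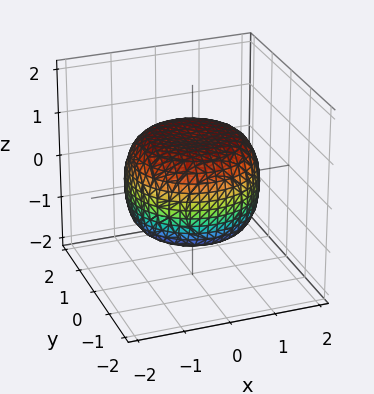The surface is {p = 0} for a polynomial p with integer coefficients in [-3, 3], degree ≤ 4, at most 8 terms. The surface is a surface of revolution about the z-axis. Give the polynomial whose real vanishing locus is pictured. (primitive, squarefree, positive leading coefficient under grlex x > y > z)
x^4 + 2*x^2*y^2 + y^4 - x^2 - y^2 + 2*z^2 - 2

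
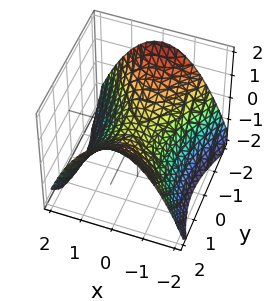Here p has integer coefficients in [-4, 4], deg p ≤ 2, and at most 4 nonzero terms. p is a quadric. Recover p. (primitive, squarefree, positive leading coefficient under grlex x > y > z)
The degree is 2 — a saddle surface; a quadric.
Symmetries: the y ↦ −y reflection is a symmetry, so y appears only in even powers; it's symmetric under x → −x, forcing even powers of x.
From the axis intercepts and sections: it crosses the z-axis at the gridline z = 0; one x-axis crossing is at x = 0; it meets the y-axis at y = 0 (among the integer gridlines).
Together with the visible shape, these determine p as stated.

2*x^2 - y^2 + 3*z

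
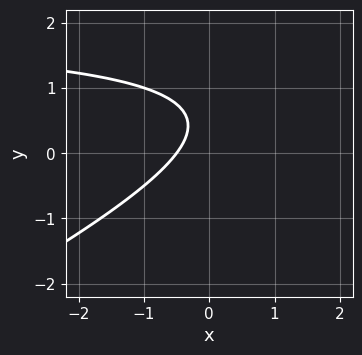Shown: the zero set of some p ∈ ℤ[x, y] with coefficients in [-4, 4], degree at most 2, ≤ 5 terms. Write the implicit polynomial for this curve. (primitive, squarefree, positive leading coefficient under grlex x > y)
(a) deg p = 2. The shape is more complex than any degree-1 curve.
(b) Checking where it meets the axes: the curve avoids every integer y-axis point in the box.
(c) The integer polynomial consistent with all of this is the stated p.

x*y - 2*y^2 - 2*x + 2*y - 1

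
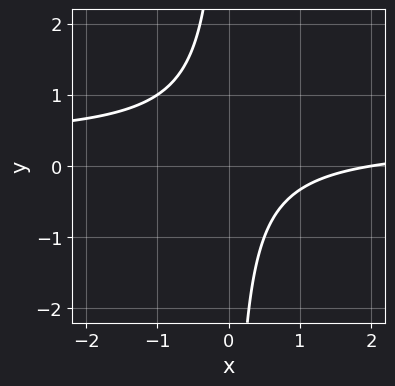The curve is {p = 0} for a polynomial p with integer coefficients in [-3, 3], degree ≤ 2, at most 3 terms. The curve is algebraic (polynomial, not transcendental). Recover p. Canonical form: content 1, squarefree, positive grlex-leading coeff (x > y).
3*x*y - x + 2

First, the degree is 2 — the shape is more complex than any degree-1 curve.
Next, from the axis intercepts and sections: no y-intercept at any integer in the box; it meets the x-axis at x = 2 (among the integer gridlines).
Finally, fitting integer coefficients to these (and the overall shape) gives p.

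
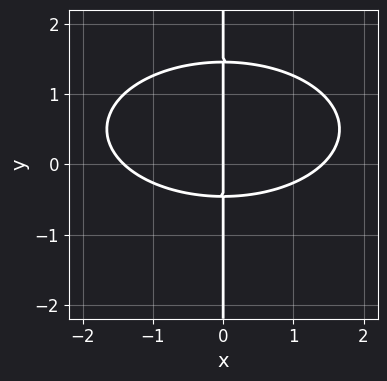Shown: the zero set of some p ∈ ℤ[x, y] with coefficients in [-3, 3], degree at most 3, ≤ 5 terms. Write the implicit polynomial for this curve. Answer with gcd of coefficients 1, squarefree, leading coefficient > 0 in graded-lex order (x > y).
First, deg p = 3. A generic line meets the curve in up to 3 points.
Next, from the visible intercepts: the visible y-axis segment lies entirely on the curve; one x-axis crossing is at x = 0.
Finally, putting this together gives p.

x^3 + 3*x*y^2 - 3*x*y - 2*x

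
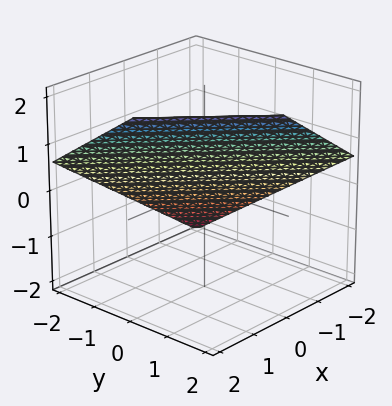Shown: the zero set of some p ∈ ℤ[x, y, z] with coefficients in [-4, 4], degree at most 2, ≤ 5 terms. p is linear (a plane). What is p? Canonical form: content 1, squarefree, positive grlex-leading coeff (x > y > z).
2*x + 2*y - 3*z + 2

1. Degree: the surface is flat (a plane), so deg p = 1.
2. From the axis intercepts and sections: one y-axis crossing is at y = -1; one x-axis crossing is at x = -1.
3. Assembling these constraints gives the stated polynomial.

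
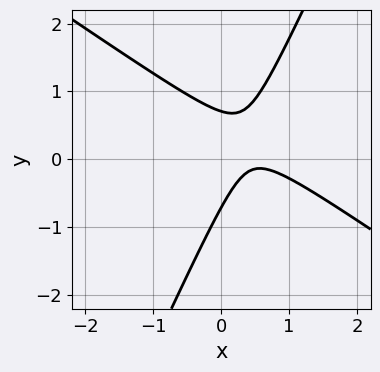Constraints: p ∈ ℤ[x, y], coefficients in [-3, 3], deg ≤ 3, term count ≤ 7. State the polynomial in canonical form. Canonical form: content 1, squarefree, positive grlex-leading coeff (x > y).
3*x^2 + 3*x*y - 2*y^2 - 3*x + 1

First, the degree is 2 — the shape is more complex than any degree-1 curve.
Then, reading off the gridlines: the curve avoids every integer x-axis point in the box.
Finally, assembling these constraints gives the stated polynomial.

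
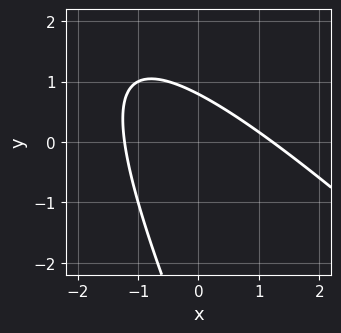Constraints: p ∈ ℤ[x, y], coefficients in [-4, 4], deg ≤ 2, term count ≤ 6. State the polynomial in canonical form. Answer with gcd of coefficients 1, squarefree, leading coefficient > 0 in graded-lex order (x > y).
2*x^2 + 3*x*y + y^2 + 3*y - 3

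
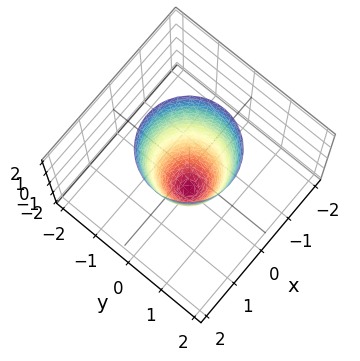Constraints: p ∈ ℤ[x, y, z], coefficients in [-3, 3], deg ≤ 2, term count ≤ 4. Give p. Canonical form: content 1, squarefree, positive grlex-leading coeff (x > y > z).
1. The degree is 2 — no degree-1 surface has this shape.
2. Symmetries: every cross-section ⟂ z is a circle, so x, y appear only via x² + y².
3. Against the integer gridlines: a circular section at z = 1 has radius exactly 1; one z-axis crossing is at z = -2.
4. The integer polynomial consistent with all of this is the stated p.

3*x^2 + 3*y^2 - z - 2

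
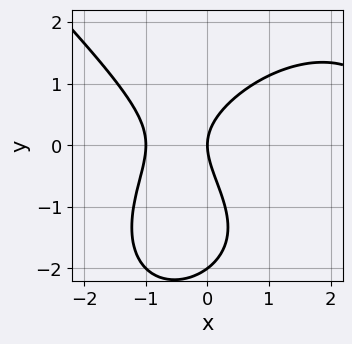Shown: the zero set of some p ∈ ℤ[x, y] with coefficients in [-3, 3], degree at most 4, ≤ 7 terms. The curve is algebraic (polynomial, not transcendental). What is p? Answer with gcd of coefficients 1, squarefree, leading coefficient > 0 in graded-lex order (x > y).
The degree is 3 — no degree-2 curve has this shape.
From the axis intercepts and sections: among the integer gridlines, it crosses the y-axis at y ∈ {-2, 0}; among the integer gridlines, it crosses the x-axis at x ∈ {-1, 0}.
The integer polynomial consistent with all of this is the stated p.

x^3 + y^3 - 2*x^2 + 2*y^2 - 3*x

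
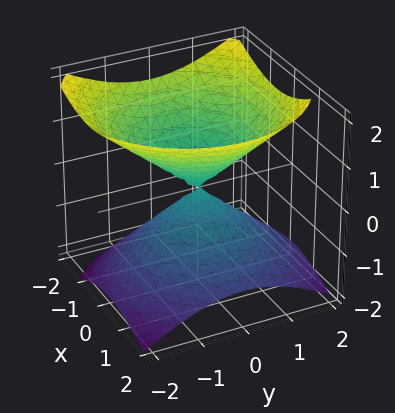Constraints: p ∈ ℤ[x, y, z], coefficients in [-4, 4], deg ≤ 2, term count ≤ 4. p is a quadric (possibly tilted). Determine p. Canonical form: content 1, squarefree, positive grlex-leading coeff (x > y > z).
2*x^2 + x*z + 2*y^2 - 3*z^2

I count 2 distinct pieces. Treating them together as one polynomial.
Degree: a generic line meets the surface in up to 2 points, so deg p = 2.
From the visible intercepts: one y-axis crossing is at y = 0; it crosses the x-axis at the gridline x = 0.
The integer polynomial consistent with all of this is the stated p.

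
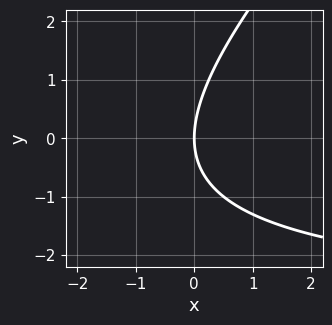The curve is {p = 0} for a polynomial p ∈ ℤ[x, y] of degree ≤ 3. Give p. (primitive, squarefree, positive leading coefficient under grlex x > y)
x*y - y^2 + 3*x

Degree: the shape is more complex than any degree-1 curve, so deg p = 2.
Observable constraints: one y-axis crossing is at y = 0; it crosses the x-axis at the gridline x = 0.
Matching integer coefficients to the picture gives p.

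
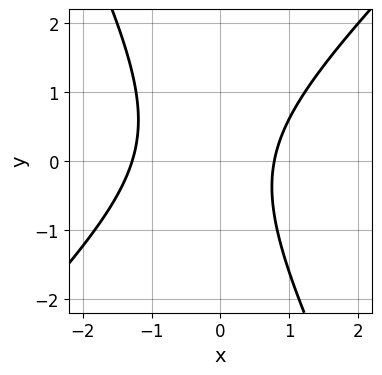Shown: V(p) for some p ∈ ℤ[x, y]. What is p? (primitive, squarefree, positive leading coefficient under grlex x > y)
2*x^2 - x*y - y^2 + x - 2

(a) deg p = 2.
(b) Against the integer gridlines: no y-intercept at any integer in the box.
(c) Together with the visible shape, these determine p as stated.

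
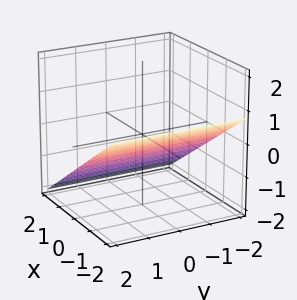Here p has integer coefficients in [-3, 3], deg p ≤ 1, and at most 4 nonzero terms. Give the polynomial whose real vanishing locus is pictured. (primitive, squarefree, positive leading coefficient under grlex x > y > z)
(a) Degree: the surface is flat (a plane), so deg p = 1.
(b) Checking where it meets the axes: the surface avoids every integer y-axis point in the box; one x-axis crossing is at x = -1.
(c) Assembling these constraints gives the stated polynomial.

2*x + 3*z + 2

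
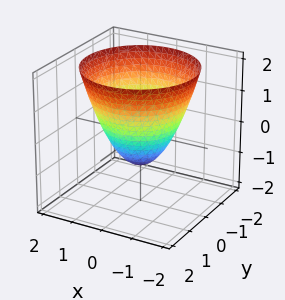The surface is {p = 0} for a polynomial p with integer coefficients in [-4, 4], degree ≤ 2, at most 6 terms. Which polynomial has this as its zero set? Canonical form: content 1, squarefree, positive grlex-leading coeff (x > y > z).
(a) The degree is 2 — the shape is more complex than any degree-1 surface.
(b) Symmetries: rotational symmetry about the z-axis ⇒ p depends on x, y only through x² + y².
(c) From the visible intercepts: the x-axis gridline crossings are at x ∈ {-1, 1}; the y-axis gridline crossings are at y ∈ {-1, 1}.
(d) Together with the visible shape, these determine p as stated. Check: (0, 0, -1) on the z-axis lies on the surface, and p(0, 0, -1) = 0. ✓

x^2 + y^2 - z - 1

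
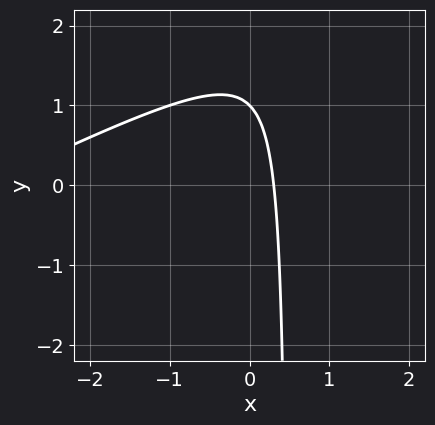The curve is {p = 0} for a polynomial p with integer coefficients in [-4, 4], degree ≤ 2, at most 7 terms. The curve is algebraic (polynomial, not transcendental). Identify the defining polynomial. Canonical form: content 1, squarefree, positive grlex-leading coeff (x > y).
x^2 - 2*x*y + 3*x + y - 1

(a) The degree is 2 — a generic line meets the curve in up to 2 points.
(b) Observable constraints: it crosses the y-axis at the gridline y = 1.
(c) Putting this together gives p.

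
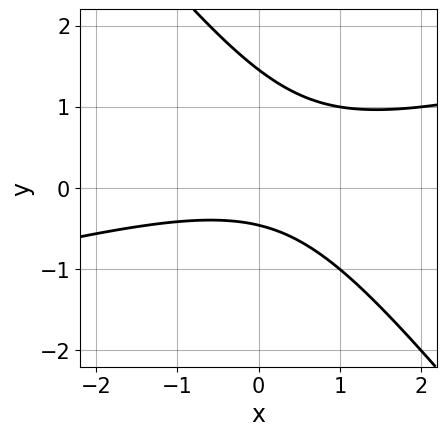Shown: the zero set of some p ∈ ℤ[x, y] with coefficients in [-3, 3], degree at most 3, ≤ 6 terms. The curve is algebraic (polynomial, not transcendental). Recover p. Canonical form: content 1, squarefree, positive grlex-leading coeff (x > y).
x^2 - 3*x*y - 3*y^2 + 3*y + 2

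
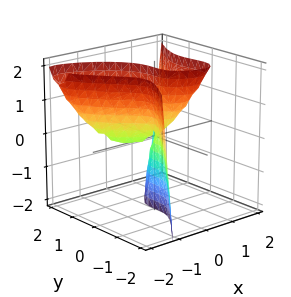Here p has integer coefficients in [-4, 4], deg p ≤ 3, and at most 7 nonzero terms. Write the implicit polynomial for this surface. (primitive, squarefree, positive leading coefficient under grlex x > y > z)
x^3 + x^2*y - y^3 - x*y - x*z

First, deg p = 3. A generic line meets the surface in up to 3 points.
Next, observable constraints: it crosses the y-axis at the gridline y = 0; every point of the z-axis in the box is on the surface.
Finally, together with the visible shape, these determine p as stated.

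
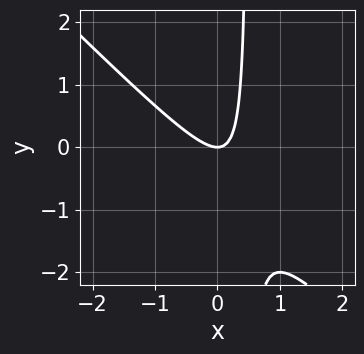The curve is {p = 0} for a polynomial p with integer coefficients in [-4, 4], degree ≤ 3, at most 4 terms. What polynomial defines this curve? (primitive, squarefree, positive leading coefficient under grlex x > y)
2*x^2 + 2*x*y - y

First, deg p = 2.
Then, observable constraints: it meets the y-axis at y = 0 (among the integer gridlines); it crosses the x-axis at the gridline x = 0.
Finally, the integer polynomial consistent with all of this is the stated p.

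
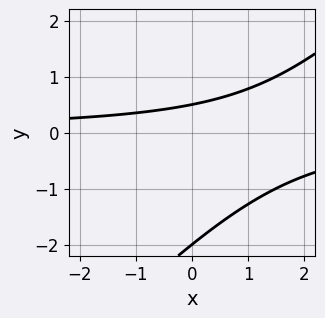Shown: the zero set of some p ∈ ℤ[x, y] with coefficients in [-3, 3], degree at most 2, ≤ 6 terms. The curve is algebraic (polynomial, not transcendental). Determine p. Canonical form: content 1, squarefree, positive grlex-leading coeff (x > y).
2*x*y - 2*y^2 - 3*y + 2

(a) deg p = 2. A generic line meets the curve in up to 2 points.
(b) From the axis intercepts and sections: the curve avoids every integer x-axis point in the box; one y-axis crossing is at y = -2.
(c) Together with the visible shape, these determine p as stated.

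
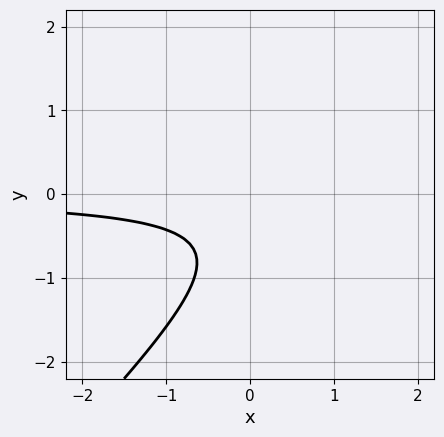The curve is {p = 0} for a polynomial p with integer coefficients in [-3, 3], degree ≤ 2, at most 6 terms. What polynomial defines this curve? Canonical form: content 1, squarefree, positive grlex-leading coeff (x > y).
3*x*y - 3*y^2 - 3*y - 2

(a) deg p = 2. No degree-1 curve has this shape.
(b) Checking where it meets the axes: no y-intercept at any integer in the box; it misses every integer gridline on the x-axis.
(c) Fitting integer coefficients to these (and the overall shape) gives p.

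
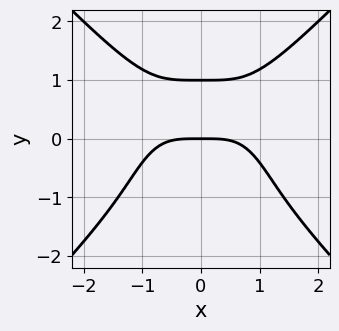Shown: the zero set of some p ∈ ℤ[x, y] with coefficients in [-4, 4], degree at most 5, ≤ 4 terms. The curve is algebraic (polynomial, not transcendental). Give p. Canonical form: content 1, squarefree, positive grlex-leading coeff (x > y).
x^4 - y^4 - y^2 + 2*y

1. The degree is 4 — no degree-3 curve has this shape.
2. Symmetries: mirror symmetry x ↦ −x ⇒ only even powers of x.
3. From the axis intercepts and sections: among the integer gridlines, it crosses the y-axis at y ∈ {0, 1}; it meets the x-axis at x = 0 (among the integer gridlines).
4. Putting this together gives p.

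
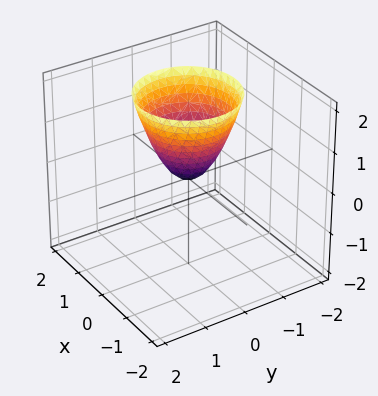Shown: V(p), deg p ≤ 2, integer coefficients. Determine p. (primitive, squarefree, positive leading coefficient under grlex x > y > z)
3*x^2 + 3*y^2 - 2*z

Degree: a paraboloid; a quadric, so deg p = 2.
Symmetries: rotational symmetry about the z-axis ⇒ p depends on x, y only through x² + y².
Reading off the gridlines: one z-axis crossing is at z = 0; one x-axis crossing is at x = 0; it meets the y-axis at y = 0 (among the integer gridlines); a circular section at z = 2 has radius between 1 and 2.
The integer polynomial consistent with all of this is the stated p.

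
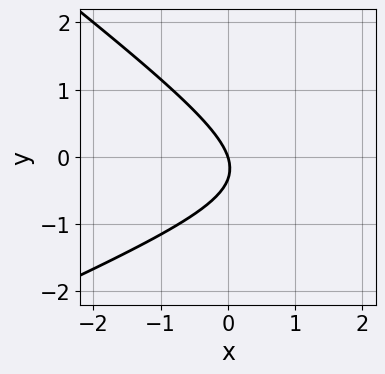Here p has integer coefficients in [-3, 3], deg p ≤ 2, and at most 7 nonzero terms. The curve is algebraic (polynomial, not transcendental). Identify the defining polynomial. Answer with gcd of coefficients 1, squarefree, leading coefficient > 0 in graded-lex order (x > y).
The degree is 2 — the shape is more complex than any degree-1 curve.
From the axis intercepts and sections: it crosses the y-axis at the gridline y = 0; it crosses the x-axis at the gridline x = 0.
Matching integer coefficients to the picture gives p.

x^2 - x*y - 3*y^2 - 3*x - y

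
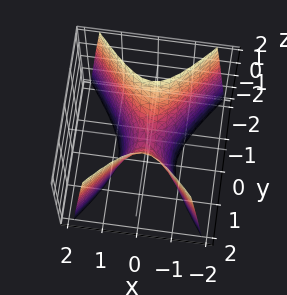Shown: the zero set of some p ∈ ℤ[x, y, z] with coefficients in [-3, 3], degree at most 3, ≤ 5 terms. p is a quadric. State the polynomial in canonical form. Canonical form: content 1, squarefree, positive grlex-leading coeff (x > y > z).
First, the degree is 2 — a hyperbolic paraboloid; a quadric.
Next, symmetries: it's symmetric under y → −y, forcing even powers of y; the x ↦ −x reflection is a symmetry, so x appears only in even powers.
Then, checking where it meets the axes: it crosses the z-axis at the gridline z = 0; it crosses the x-axis at the gridline x = 0; it meets the y-axis at y = 0 (among the integer gridlines).
Finally, putting this together gives p.

3*x^2 - 2*y^2 + z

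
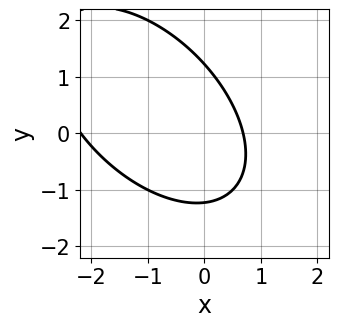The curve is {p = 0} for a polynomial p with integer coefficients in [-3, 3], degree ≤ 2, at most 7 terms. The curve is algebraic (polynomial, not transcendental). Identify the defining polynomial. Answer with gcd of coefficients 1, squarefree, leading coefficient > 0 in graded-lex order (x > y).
The degree is 2 — no degree-1 curve has this shape.
Matching integer coefficients to the picture gives p.

2*x^2 + 2*x*y + 2*y^2 + 3*x - 3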